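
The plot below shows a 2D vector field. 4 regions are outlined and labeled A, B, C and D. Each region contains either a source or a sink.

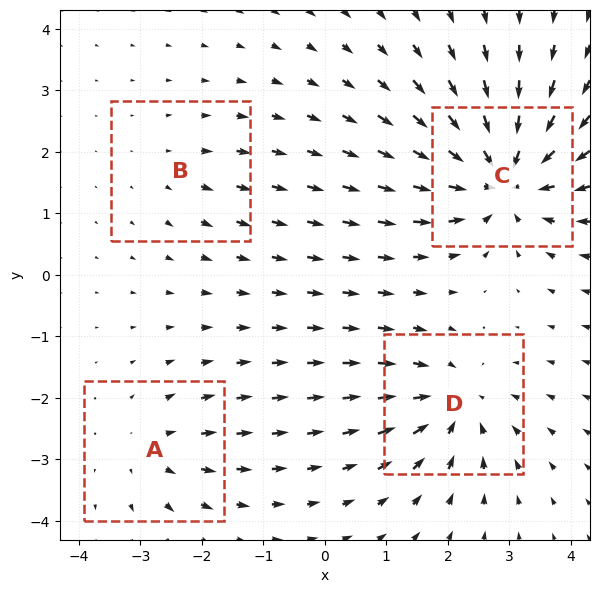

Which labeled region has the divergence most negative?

C

Divergence at each region's feature centre — A: about +3, B: about +2, C: about -8, D: about -5. Region C is most negative.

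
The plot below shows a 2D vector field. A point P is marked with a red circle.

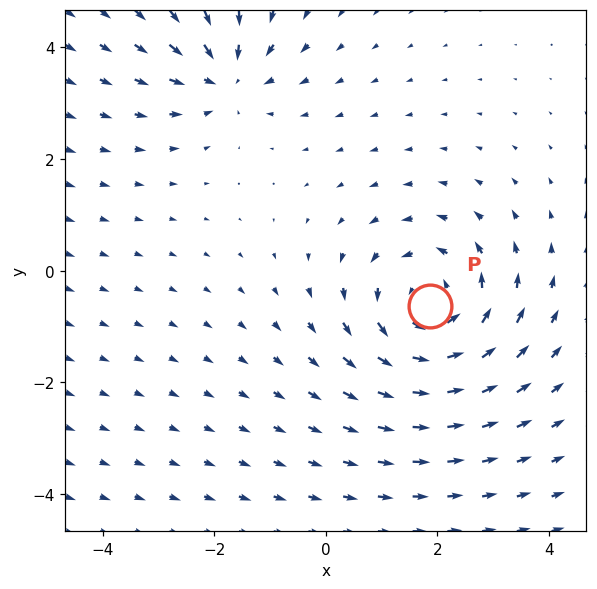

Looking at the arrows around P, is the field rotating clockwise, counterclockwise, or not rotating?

counterclockwise

Near P at (1.9, -0.6) the arrows circulate counterclockwise. The curl (z-component) there is about +4; positive curl means counterclockwise rotation.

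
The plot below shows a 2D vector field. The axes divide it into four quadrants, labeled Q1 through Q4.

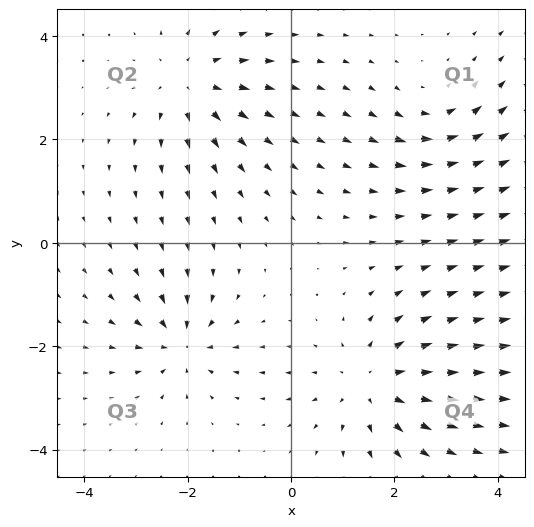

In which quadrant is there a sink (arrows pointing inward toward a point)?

Q3

The sink sits at approximately (-2.1, -2.0), which lies in quadrant Q3. The divergence there is about -5, negative as expected for a sink.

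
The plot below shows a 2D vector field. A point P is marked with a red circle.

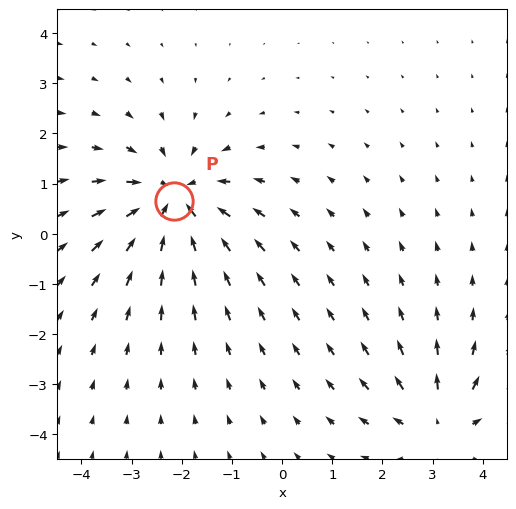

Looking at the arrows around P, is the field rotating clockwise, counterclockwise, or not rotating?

Near P at (-2.2, 0.7) the arrows show no circulation. The curl there is ≈0.

not rotating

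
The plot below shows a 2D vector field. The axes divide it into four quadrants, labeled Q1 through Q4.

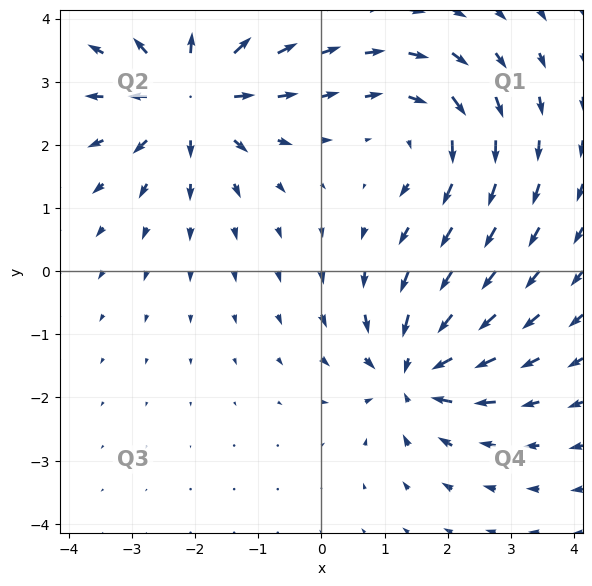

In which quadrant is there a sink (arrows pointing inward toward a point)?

Q4

The sink sits at approximately (1.5, -1.6), which lies in quadrant Q4. The divergence there is about -5, negative as expected for a sink.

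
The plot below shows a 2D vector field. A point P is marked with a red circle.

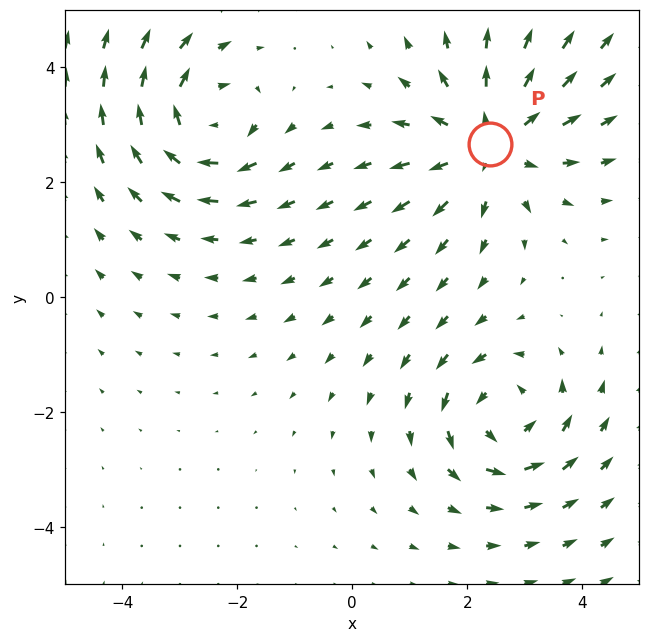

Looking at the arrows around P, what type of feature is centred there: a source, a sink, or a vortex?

At P (2.4, 2.7) the arrows spread outward. Divergence about +3, curl ≈0 — positive divergence with near-zero curl is a source.

source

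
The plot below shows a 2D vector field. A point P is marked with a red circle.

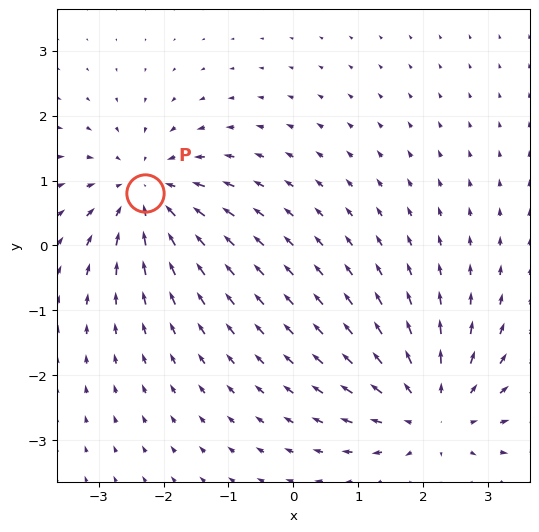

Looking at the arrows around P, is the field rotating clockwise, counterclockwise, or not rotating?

not rotating

Near P at (-2.3, 0.8) the arrows show no circulation. The curl there is ≈0.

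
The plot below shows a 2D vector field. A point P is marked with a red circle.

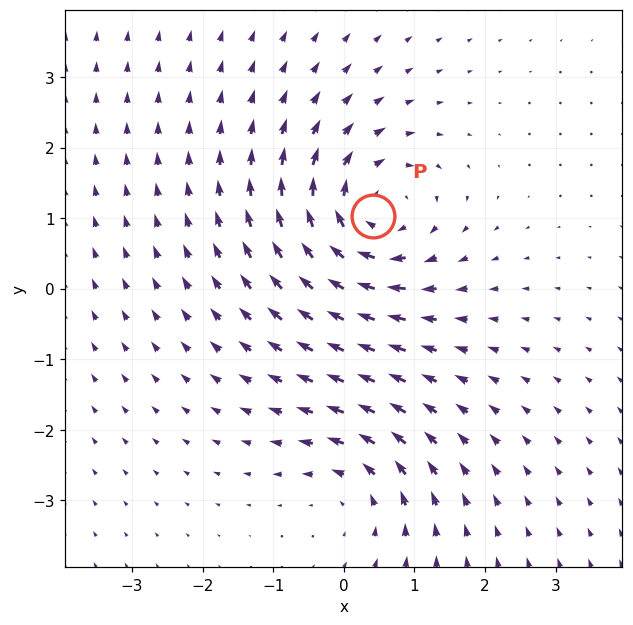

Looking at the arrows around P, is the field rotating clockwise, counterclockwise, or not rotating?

Near P at (0.4, 1.0) the arrows circulate clockwise. The curl (z-component) there is about -5; negative curl means clockwise rotation.

clockwise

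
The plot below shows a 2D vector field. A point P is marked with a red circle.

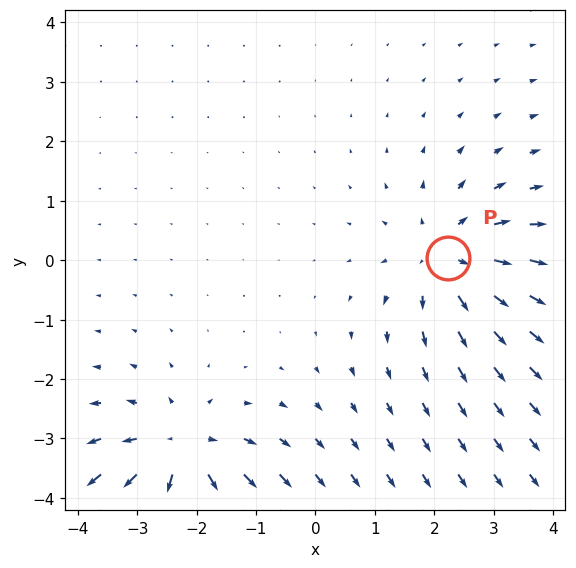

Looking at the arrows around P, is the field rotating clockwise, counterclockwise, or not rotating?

not rotating

Near P at (2.2, 0.0) the arrows show no circulation. The curl there is ≈0.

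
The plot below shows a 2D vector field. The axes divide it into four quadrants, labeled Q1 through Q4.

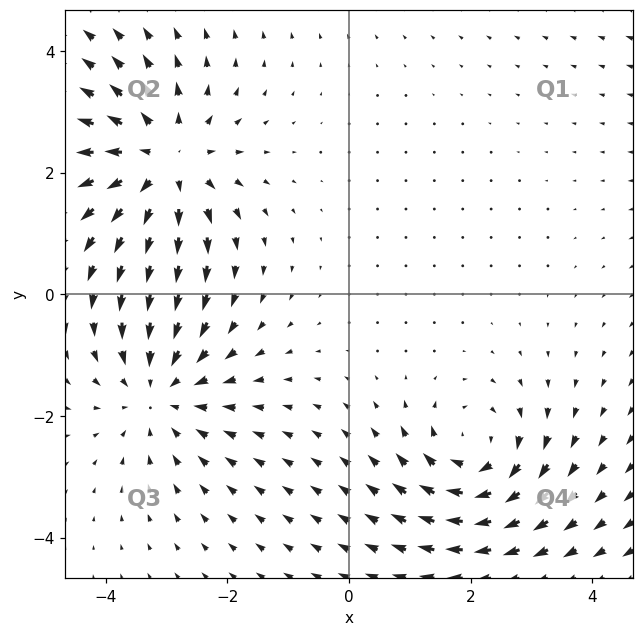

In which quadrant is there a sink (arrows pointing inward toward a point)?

Q3

The sink sits at approximately (-3.1, -1.6), which lies in quadrant Q3. The divergence there is about -3, negative as expected for a sink.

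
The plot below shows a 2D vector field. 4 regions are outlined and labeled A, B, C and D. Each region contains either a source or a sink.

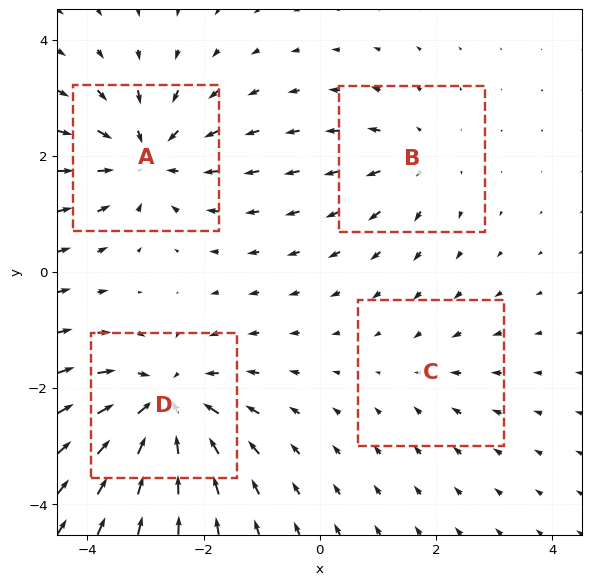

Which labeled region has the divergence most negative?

D

Divergence at each region's feature centre — A: about -5, B: about +3, C: about -2, D: about -7. Region D is most negative.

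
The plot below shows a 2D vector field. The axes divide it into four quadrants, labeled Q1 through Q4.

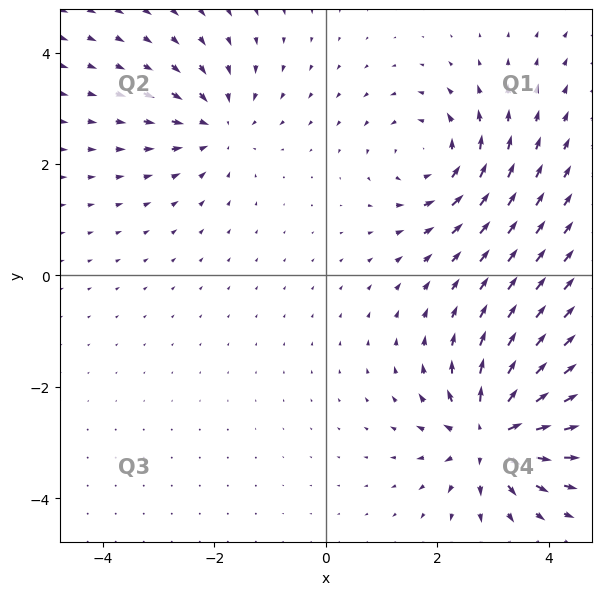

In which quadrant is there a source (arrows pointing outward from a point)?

The source sits at approximately (3.0, -2.9), which lies in quadrant Q4. The divergence there is about +6, positive as expected for a source.

Q4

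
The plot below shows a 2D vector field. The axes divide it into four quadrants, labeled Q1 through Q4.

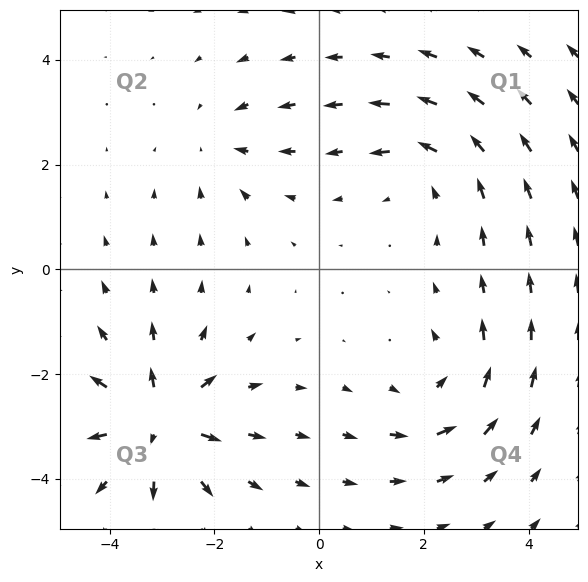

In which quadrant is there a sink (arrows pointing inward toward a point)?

The sink sits at approximately (-1.9, 2.4), which lies in quadrant Q2. The divergence there is about -2, negative as expected for a sink.

Q2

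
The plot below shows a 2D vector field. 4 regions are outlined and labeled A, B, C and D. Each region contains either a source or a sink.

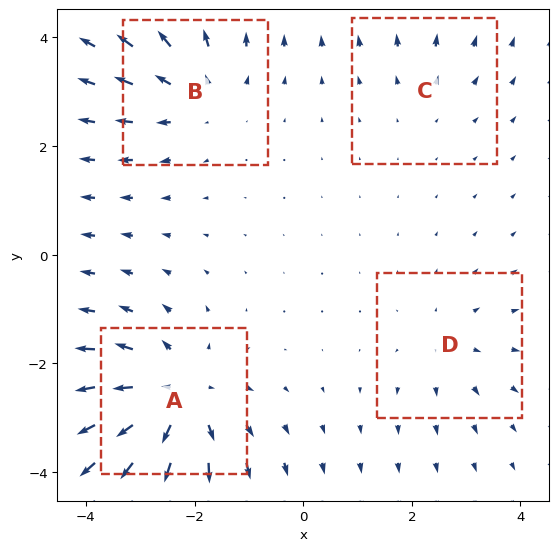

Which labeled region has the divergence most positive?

A

Divergence at each region's feature centre — A: about +6, B: about +4, C: about +2, D: about +3. Region A is most positive.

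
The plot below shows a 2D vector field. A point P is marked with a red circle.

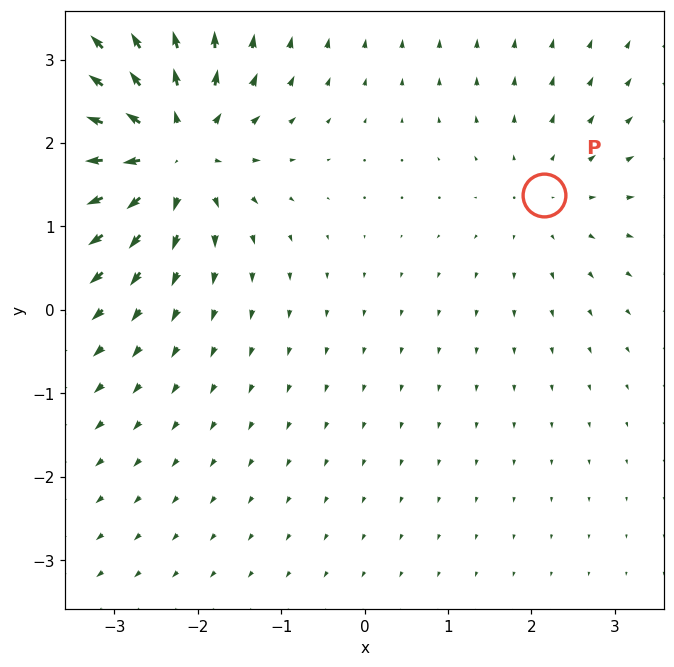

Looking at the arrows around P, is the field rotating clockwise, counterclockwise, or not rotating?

not rotating

Near P at (2.1, 1.4) the arrows show no circulation. The curl there is ≈0.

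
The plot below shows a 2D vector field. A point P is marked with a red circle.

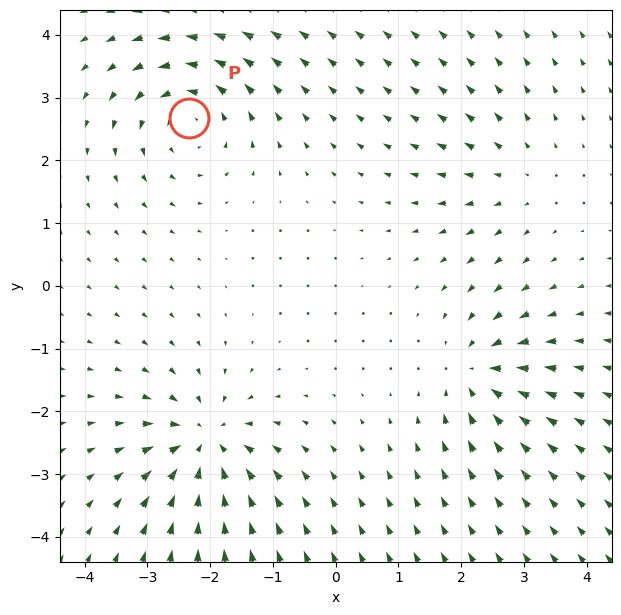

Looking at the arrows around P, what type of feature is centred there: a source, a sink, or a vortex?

vortex

At P (-2.3, 2.7) the arrows circulate counterclockwise. Divergence ≈0, curl about +5 — near-zero divergence with nonzero curl is a vortex.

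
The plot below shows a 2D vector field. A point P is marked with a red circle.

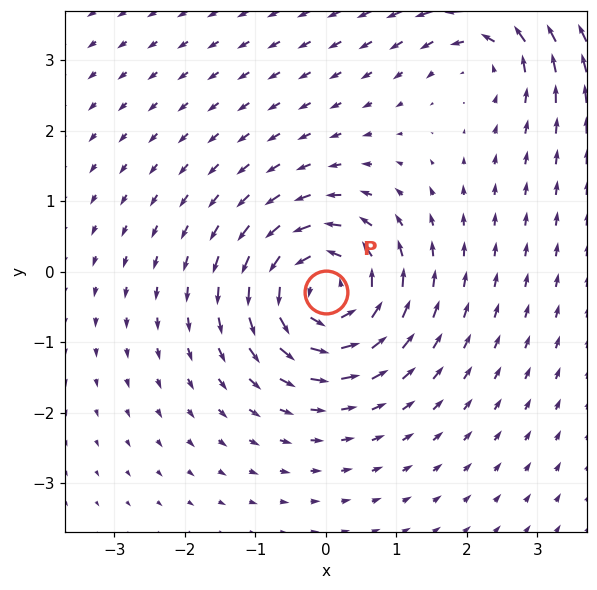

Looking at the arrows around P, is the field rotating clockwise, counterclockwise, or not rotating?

counterclockwise

Near P at (-0.0, -0.3) the arrows circulate counterclockwise. The curl (z-component) there is about +6; positive curl means counterclockwise rotation.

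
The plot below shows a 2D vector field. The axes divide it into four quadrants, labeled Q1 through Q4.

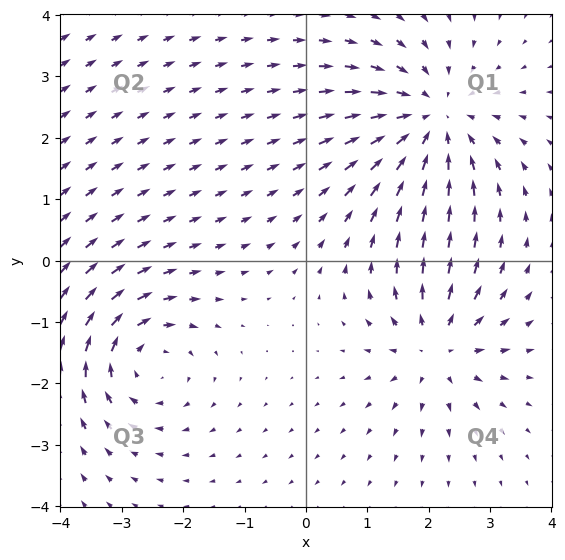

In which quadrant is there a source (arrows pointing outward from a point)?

Q4

The source sits at approximately (2.1, -1.4), which lies in quadrant Q4. The divergence there is about +4, positive as expected for a source.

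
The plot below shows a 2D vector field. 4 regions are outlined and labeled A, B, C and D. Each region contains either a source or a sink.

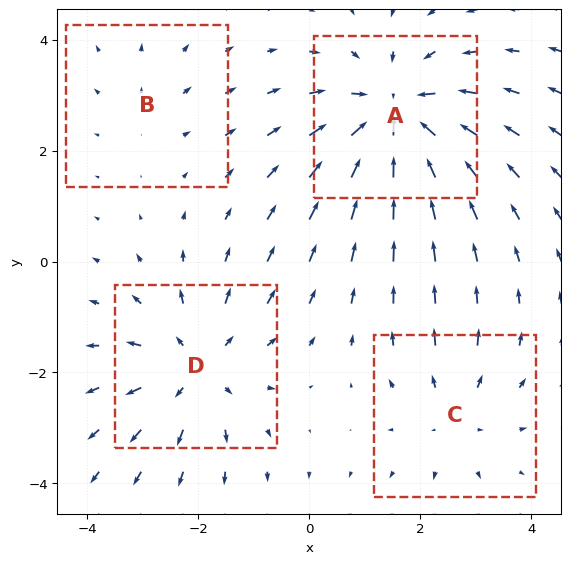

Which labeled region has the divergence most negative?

Divergence at each region's feature centre — A: about -6, B: about +2, C: about +3, D: about +4. Region A is most negative.

A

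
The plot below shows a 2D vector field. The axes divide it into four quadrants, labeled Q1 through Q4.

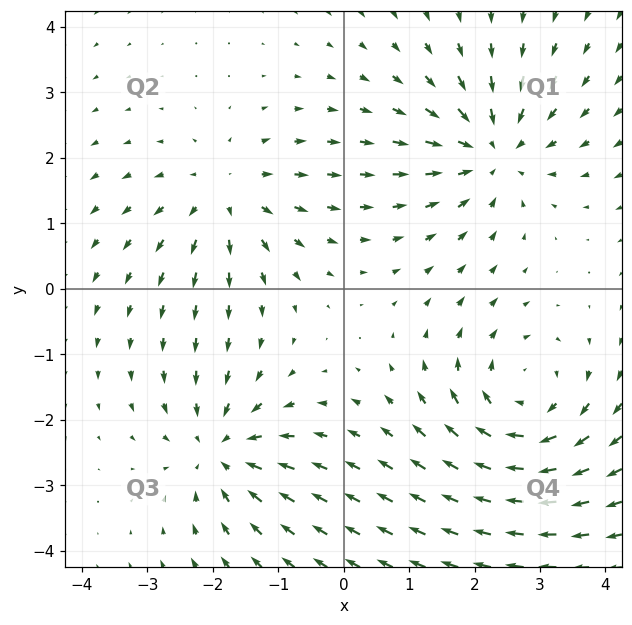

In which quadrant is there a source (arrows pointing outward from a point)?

The source sits at approximately (-1.8, 1.4), which lies in quadrant Q2. The divergence there is about +4, positive as expected for a source.

Q2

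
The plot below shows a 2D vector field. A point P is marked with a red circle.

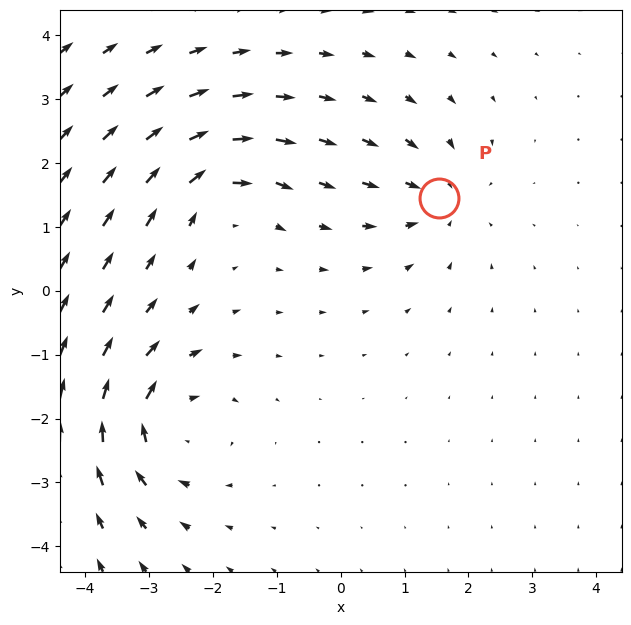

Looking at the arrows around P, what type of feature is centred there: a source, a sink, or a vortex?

sink

At P (1.5, 1.5) the arrows converge inward. Divergence about -3, curl ≈0 — negative divergence with near-zero curl is a sink.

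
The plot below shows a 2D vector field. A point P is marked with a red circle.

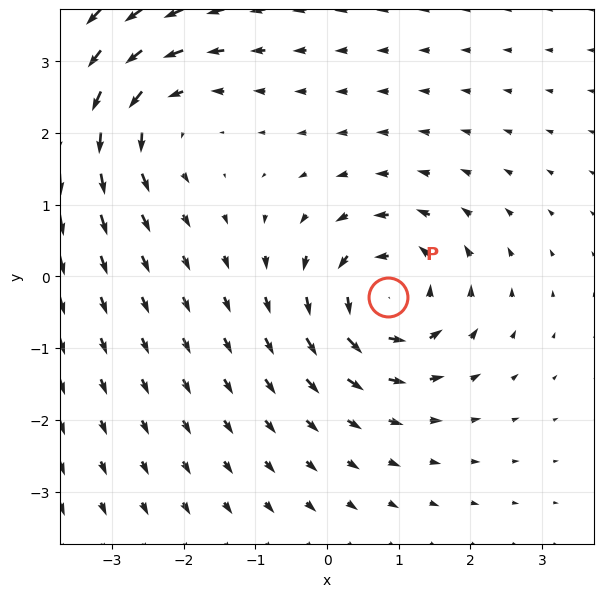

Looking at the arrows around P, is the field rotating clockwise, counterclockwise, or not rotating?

Near P at (0.8, -0.3) the arrows circulate counterclockwise. The curl (z-component) there is about +5; positive curl means counterclockwise rotation.

counterclockwise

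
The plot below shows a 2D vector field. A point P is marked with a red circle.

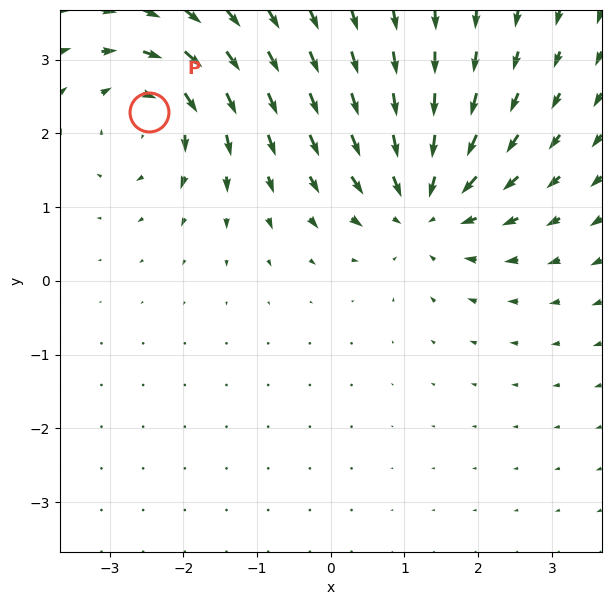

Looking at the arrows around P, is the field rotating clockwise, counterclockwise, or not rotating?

Near P at (-2.5, 2.3) the arrows circulate clockwise. The curl (z-component) there is about -4; negative curl means clockwise rotation.

clockwise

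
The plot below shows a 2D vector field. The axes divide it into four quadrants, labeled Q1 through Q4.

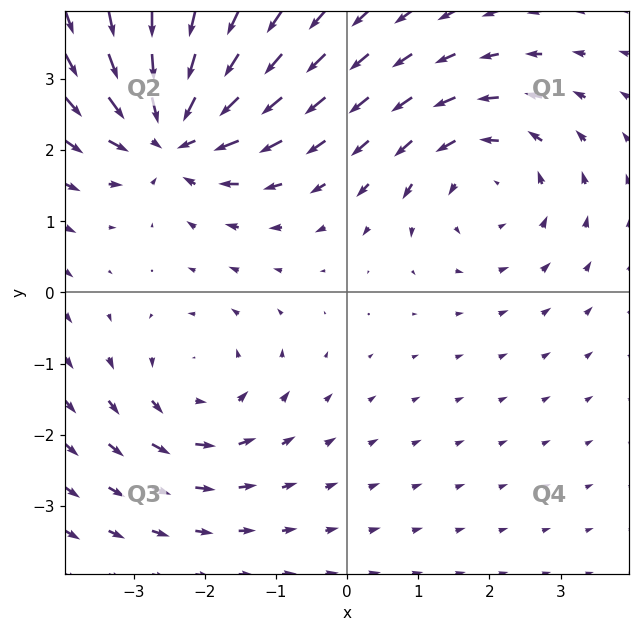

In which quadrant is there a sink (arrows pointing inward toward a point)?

Q2

The sink sits at approximately (-2.5, 2.3), which lies in quadrant Q2. The divergence there is about -6, negative as expected for a sink.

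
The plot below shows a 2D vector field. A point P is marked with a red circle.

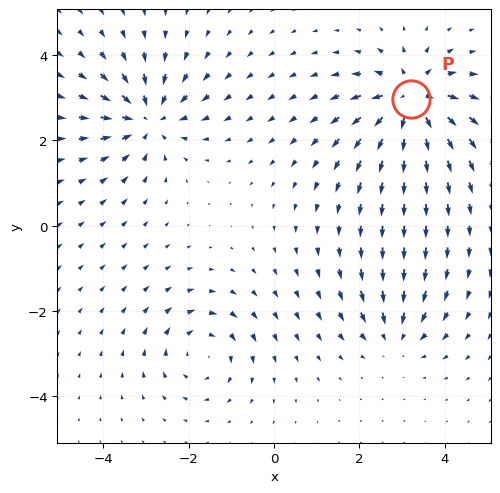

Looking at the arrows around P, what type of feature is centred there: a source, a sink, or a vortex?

At P (3.2, 3.0) the arrows spread outward. Divergence about +7, curl ≈0 — positive divergence with near-zero curl is a source.

source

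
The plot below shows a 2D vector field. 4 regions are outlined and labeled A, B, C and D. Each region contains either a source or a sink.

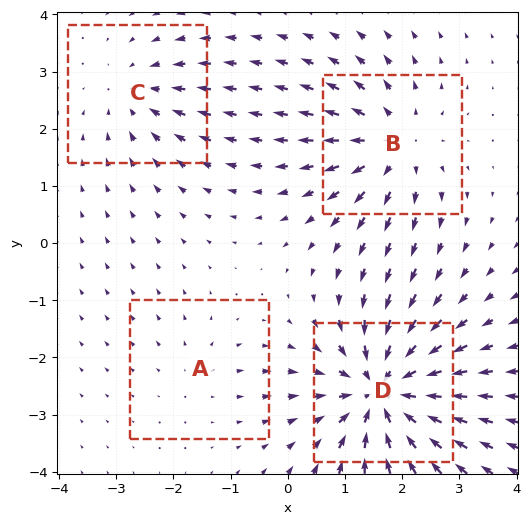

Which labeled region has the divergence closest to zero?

Divergence at each region's feature centre — A: about +2, B: about +5, C: about -3, D: about -8. Region A is closest to zero.

A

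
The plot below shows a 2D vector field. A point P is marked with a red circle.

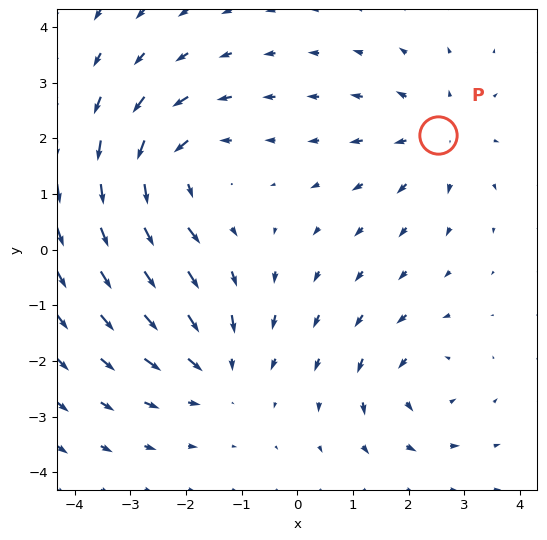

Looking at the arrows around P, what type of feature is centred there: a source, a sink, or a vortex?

source

At P (2.5, 2.1) the arrows spread outward. Divergence about +3, curl ≈0 — positive divergence with near-zero curl is a source.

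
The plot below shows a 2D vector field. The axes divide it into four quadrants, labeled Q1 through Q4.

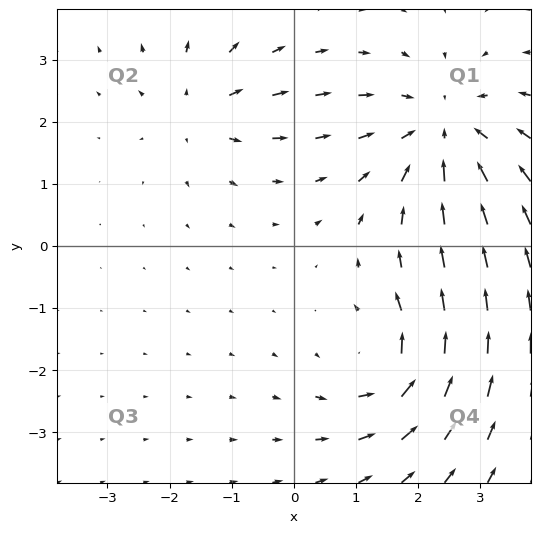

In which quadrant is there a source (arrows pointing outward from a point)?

Q2

The source sits at approximately (-1.5, 2.2), which lies in quadrant Q2. The divergence there is about +3, positive as expected for a source.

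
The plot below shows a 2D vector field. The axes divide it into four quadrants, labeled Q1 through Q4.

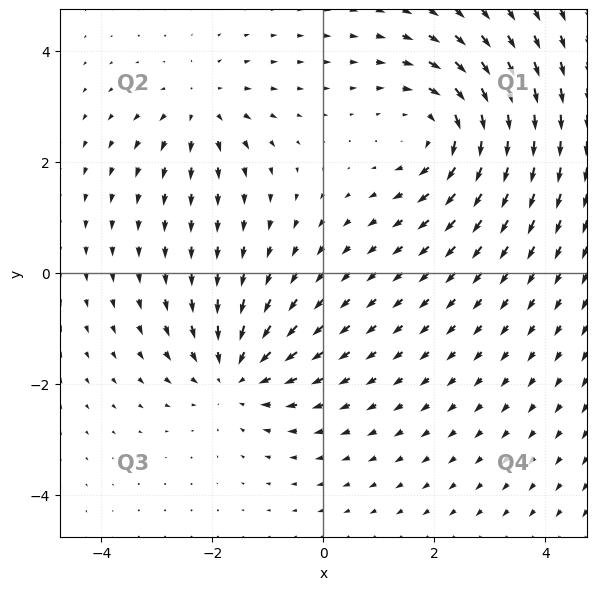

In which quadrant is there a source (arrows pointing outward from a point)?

Q2

The source sits at approximately (-2.2, 3.0), which lies in quadrant Q2. The divergence there is about +3, positive as expected for a source.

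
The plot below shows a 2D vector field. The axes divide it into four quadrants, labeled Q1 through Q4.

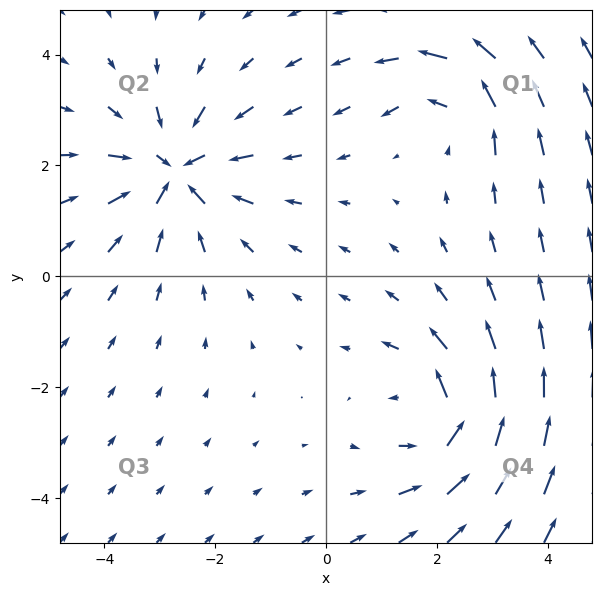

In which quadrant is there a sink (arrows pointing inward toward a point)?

Q2

The sink sits at approximately (-2.7, 1.9), which lies in quadrant Q2. The divergence there is about -5, negative as expected for a sink.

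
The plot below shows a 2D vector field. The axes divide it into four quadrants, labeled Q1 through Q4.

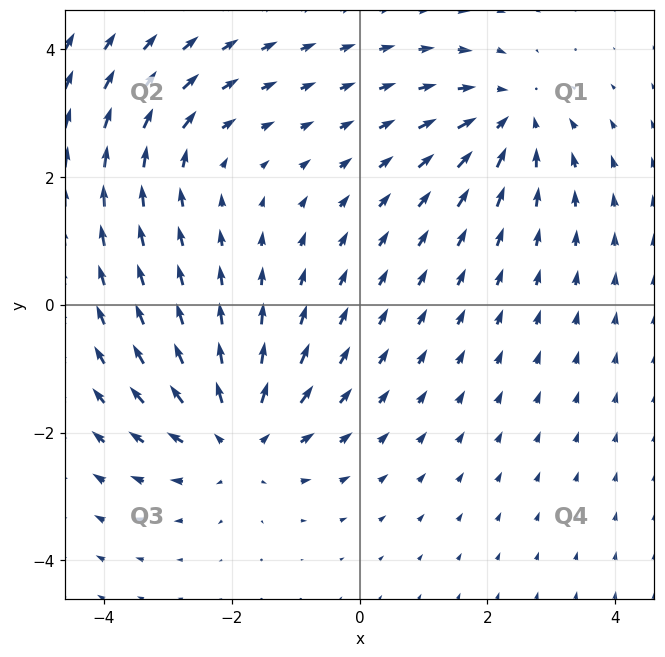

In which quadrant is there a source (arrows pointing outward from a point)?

The source sits at approximately (-1.9, -2.1), which lies in quadrant Q3. The divergence there is about +4, positive as expected for a source.

Q3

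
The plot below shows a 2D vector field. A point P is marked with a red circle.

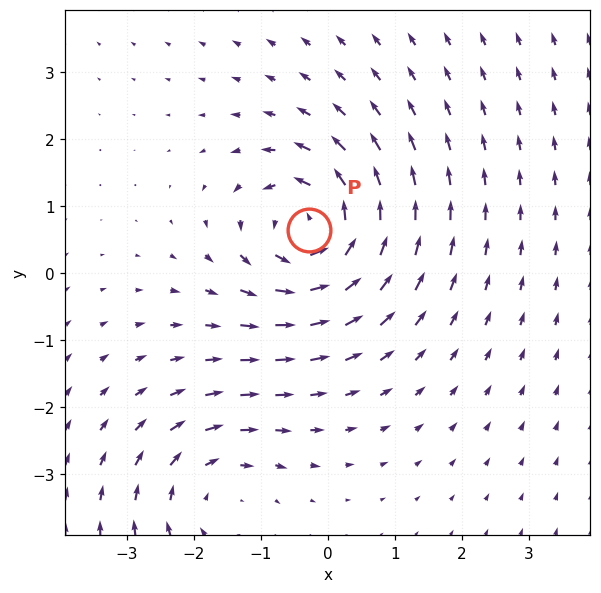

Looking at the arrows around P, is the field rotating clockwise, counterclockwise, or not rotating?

Near P at (-0.3, 0.6) the arrows circulate counterclockwise. The curl (z-component) there is about +6; positive curl means counterclockwise rotation.

counterclockwise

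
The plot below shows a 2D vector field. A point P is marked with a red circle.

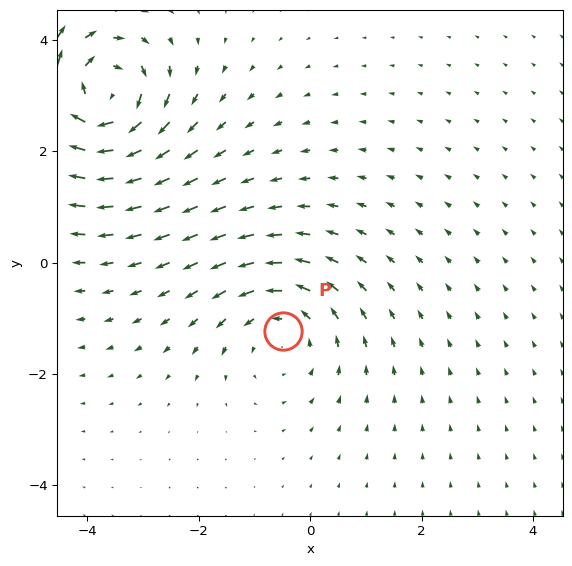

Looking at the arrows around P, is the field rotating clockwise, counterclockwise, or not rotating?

counterclockwise

Near P at (-0.5, -1.2) the arrows circulate counterclockwise. The curl (z-component) there is about +3; positive curl means counterclockwise rotation.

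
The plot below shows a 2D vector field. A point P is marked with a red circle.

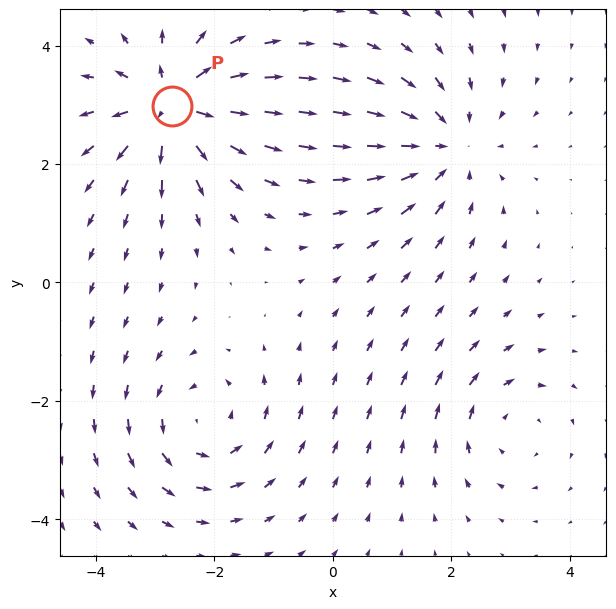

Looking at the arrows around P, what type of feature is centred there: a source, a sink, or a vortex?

source

At P (-2.7, 3.0) the arrows spread outward. Divergence about +7, curl ≈0 — positive divergence with near-zero curl is a source.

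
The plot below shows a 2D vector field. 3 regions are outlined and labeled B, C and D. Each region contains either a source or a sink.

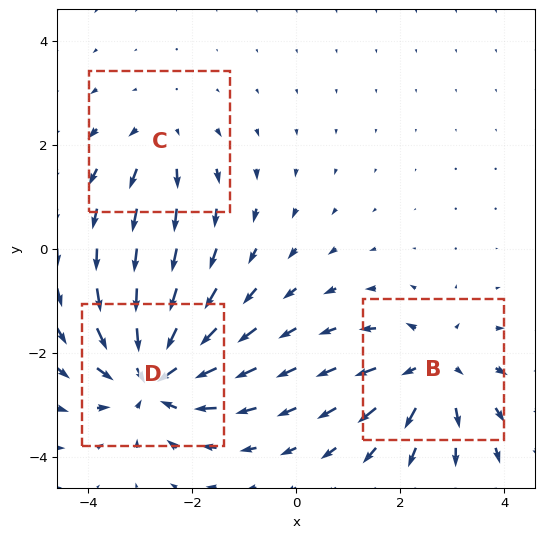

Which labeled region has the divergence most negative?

Divergence at each region's feature centre — B: about +4, C: about +2, D: about -5. Region D is most negative.

D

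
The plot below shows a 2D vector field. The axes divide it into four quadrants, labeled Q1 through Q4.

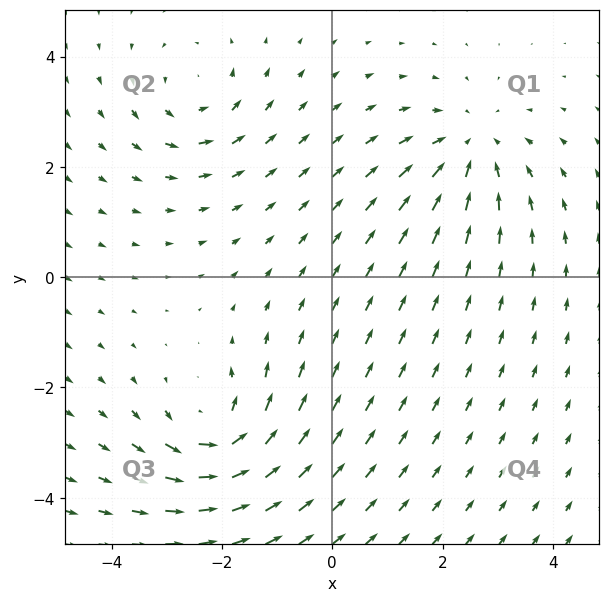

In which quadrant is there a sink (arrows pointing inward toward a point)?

The sink sits at approximately (2.5, 2.3), which lies in quadrant Q1. The divergence there is about -4, negative as expected for a sink.

Q1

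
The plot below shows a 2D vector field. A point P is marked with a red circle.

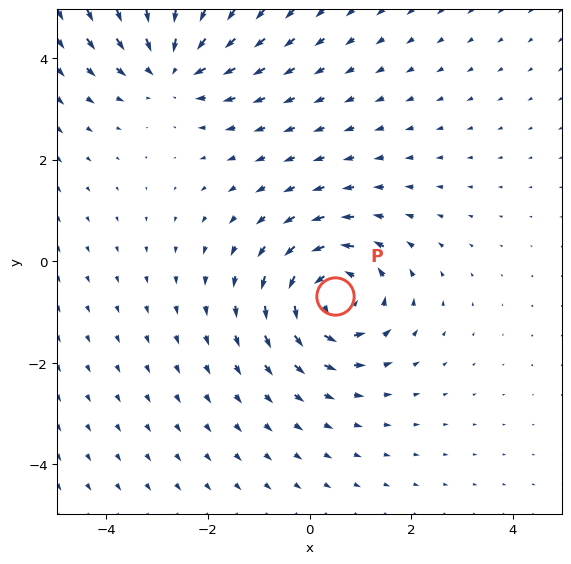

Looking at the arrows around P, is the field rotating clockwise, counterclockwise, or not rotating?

Near P at (0.5, -0.7) the arrows circulate counterclockwise. The curl (z-component) there is about +6; positive curl means counterclockwise rotation.

counterclockwise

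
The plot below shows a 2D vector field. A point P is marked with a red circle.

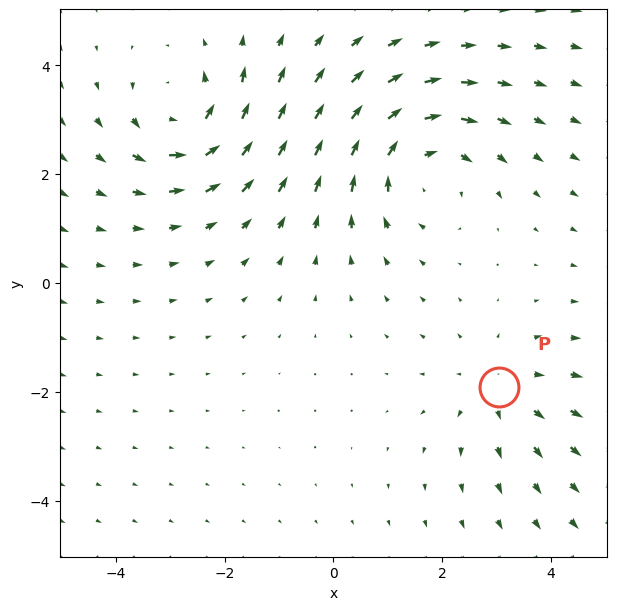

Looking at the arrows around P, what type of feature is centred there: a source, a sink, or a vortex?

At P (3.1, -1.9) the arrows spread outward. Divergence about +2, curl ≈0 — positive divergence with near-zero curl is a source.

source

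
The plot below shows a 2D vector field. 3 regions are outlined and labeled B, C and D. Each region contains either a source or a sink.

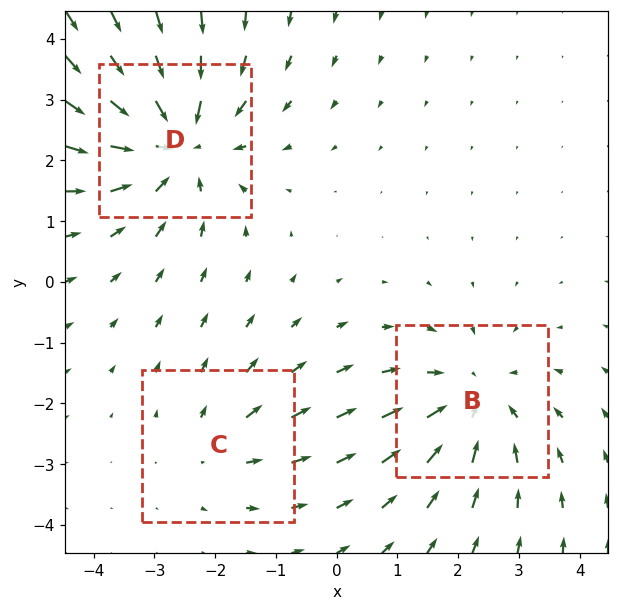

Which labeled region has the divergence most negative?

D

Divergence at each region's feature centre — B: about -3, C: about +2, D: about -4. Region D is most negative.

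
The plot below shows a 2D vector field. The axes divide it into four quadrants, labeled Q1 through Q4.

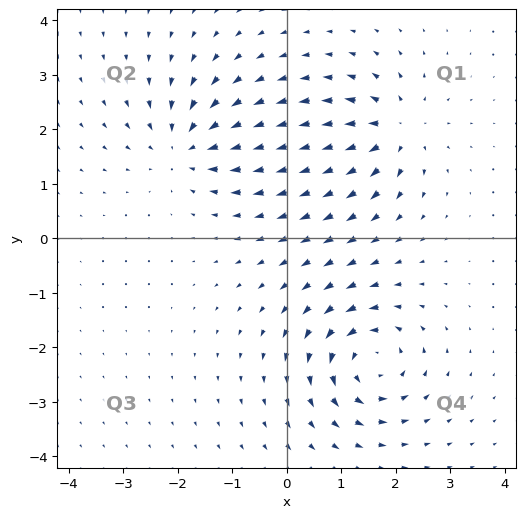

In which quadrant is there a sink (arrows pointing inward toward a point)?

Q2

The sink sits at approximately (-1.9, 1.7), which lies in quadrant Q2. The divergence there is about -5, negative as expected for a sink.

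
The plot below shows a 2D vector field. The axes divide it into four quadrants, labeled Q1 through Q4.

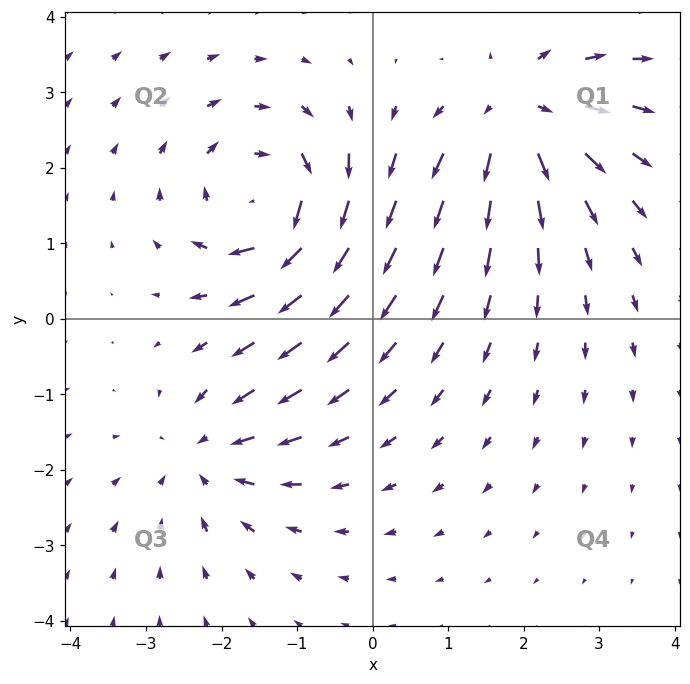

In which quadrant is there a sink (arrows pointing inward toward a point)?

The sink sits at approximately (-2.2, -1.8), which lies in quadrant Q3. The divergence there is about -4, negative as expected for a sink.

Q3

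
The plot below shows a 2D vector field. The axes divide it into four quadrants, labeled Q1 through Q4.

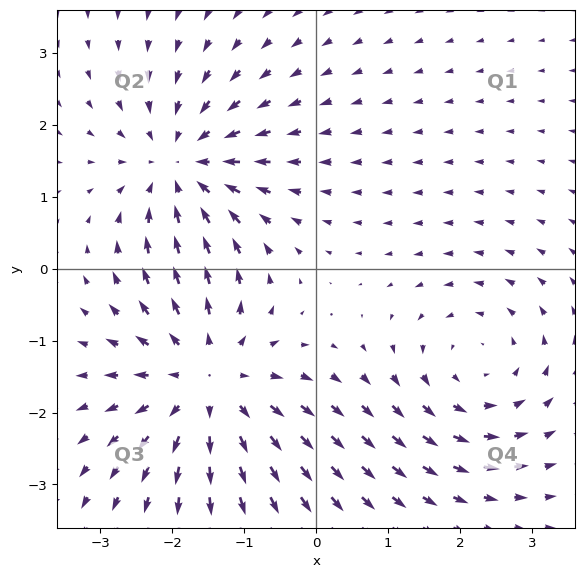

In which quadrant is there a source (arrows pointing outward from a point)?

The source sits at approximately (-1.5, -1.6), which lies in quadrant Q3. The divergence there is about +4, positive as expected for a source.

Q3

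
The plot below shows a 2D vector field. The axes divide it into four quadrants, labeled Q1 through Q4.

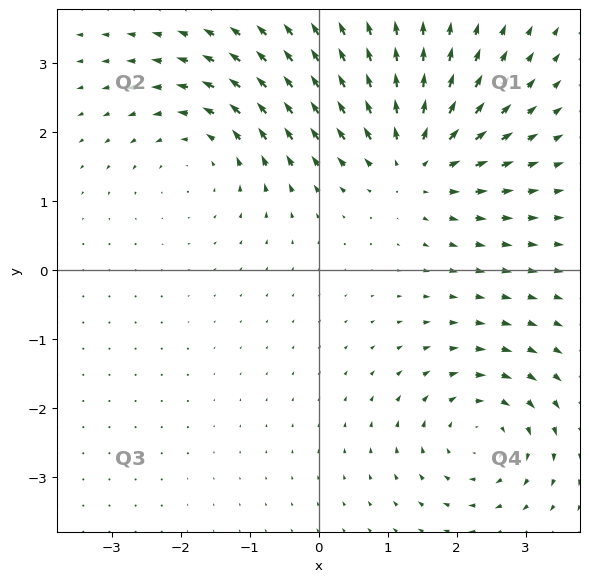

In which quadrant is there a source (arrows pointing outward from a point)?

Q1

The source sits at approximately (1.4, 1.6), which lies in quadrant Q1. The divergence there is about +5, positive as expected for a source.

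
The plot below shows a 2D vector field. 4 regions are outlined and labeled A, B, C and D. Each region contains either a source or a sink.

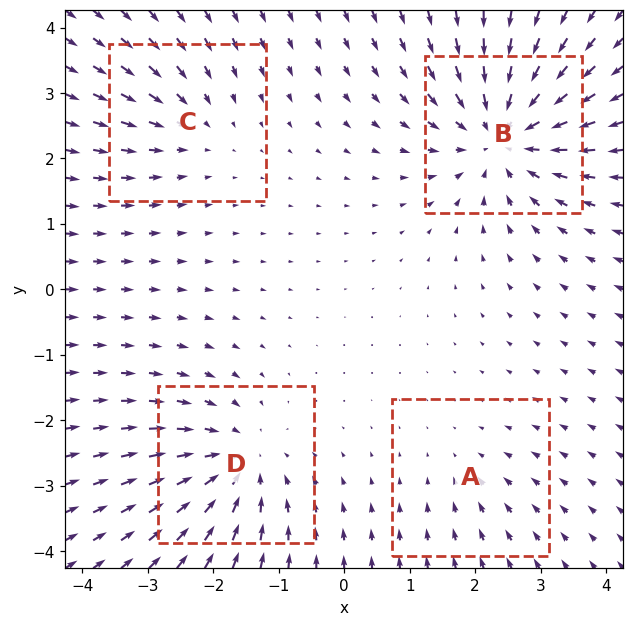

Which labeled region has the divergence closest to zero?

Divergence at each region's feature centre — A: about -2, B: about -7, C: about -3, D: about -5. Region A is closest to zero.

A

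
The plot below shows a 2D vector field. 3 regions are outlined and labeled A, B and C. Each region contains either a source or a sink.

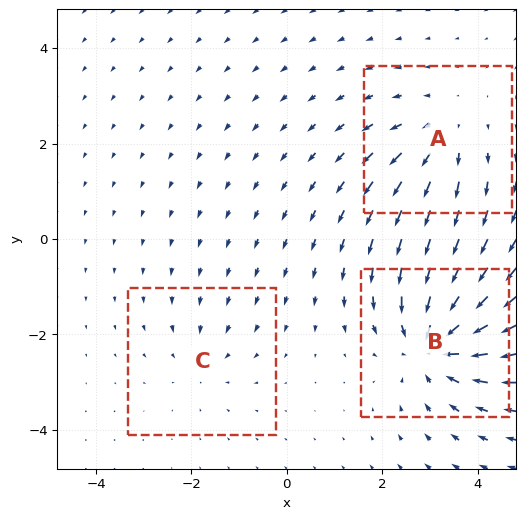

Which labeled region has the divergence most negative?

Divergence at each region's feature centre — A: about +3, B: about -5, C: about -2. Region B is most negative.

B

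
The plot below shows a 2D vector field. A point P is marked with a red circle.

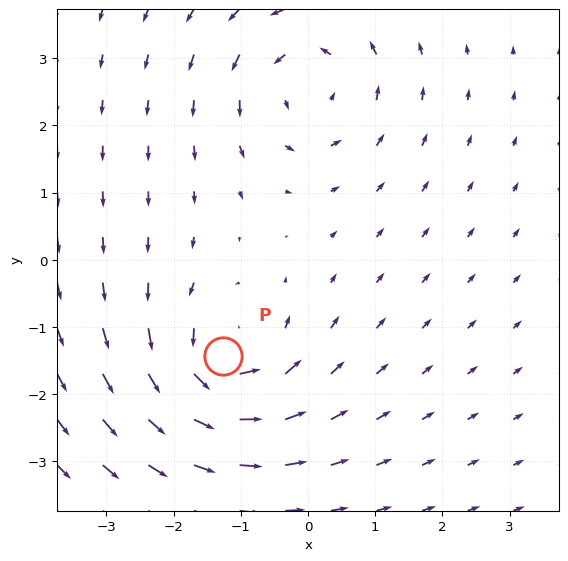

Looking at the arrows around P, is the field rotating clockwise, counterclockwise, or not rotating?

counterclockwise

Near P at (-1.3, -1.4) the arrows circulate counterclockwise. The curl (z-component) there is about +6; positive curl means counterclockwise rotation.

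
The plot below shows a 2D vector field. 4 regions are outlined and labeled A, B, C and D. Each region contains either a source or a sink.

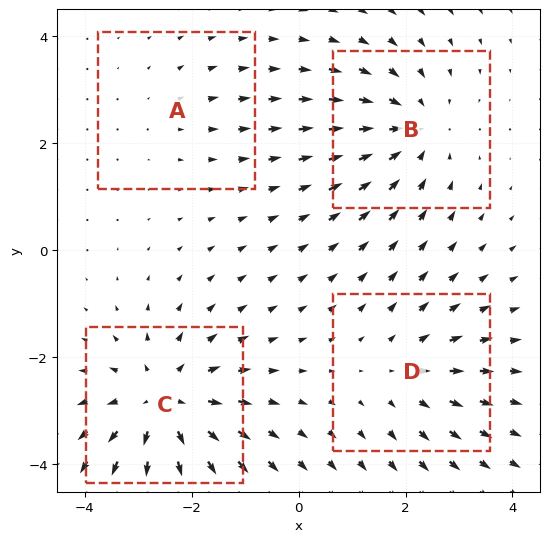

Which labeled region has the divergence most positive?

Divergence at each region's feature centre — A: about +2, B: about -4, C: about +5, D: about +3. Region C is most positive.

C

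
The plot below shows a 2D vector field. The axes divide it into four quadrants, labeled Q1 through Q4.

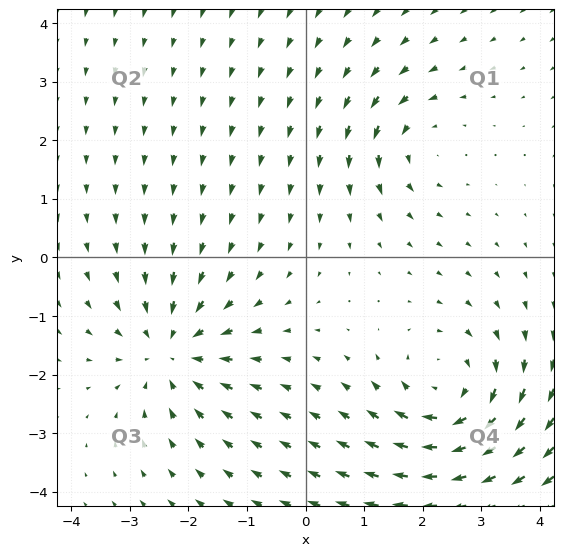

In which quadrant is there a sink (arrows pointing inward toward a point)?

The sink sits at approximately (-2.3, -1.6), which lies in quadrant Q3. The divergence there is about -5, negative as expected for a sink.

Q3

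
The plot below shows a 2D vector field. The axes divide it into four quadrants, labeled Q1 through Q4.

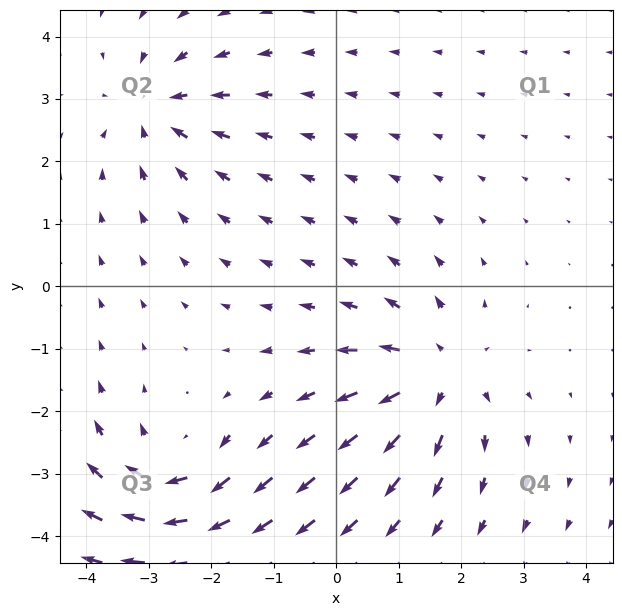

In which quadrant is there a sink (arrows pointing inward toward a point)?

Q2

The sink sits at approximately (-2.9, 2.8), which lies in quadrant Q2. The divergence there is about -4, negative as expected for a sink.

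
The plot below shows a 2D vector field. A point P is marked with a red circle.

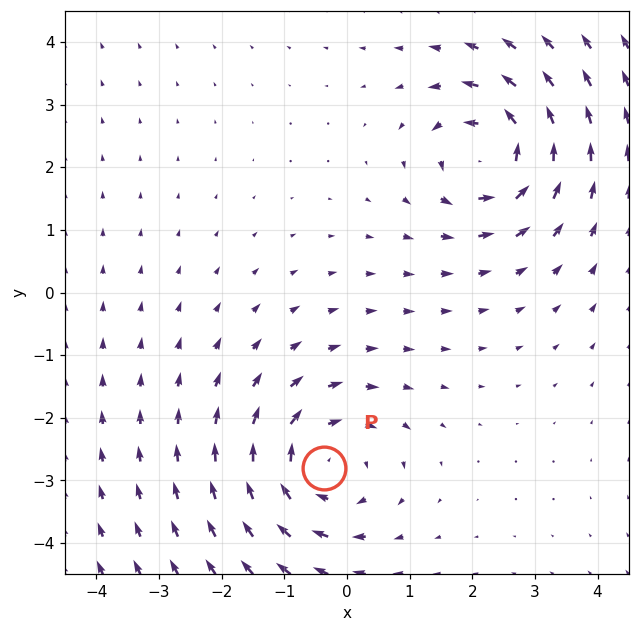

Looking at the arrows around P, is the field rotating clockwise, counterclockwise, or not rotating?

Near P at (-0.4, -2.8) the arrows circulate clockwise. The curl (z-component) there is about -3; negative curl means clockwise rotation.

clockwise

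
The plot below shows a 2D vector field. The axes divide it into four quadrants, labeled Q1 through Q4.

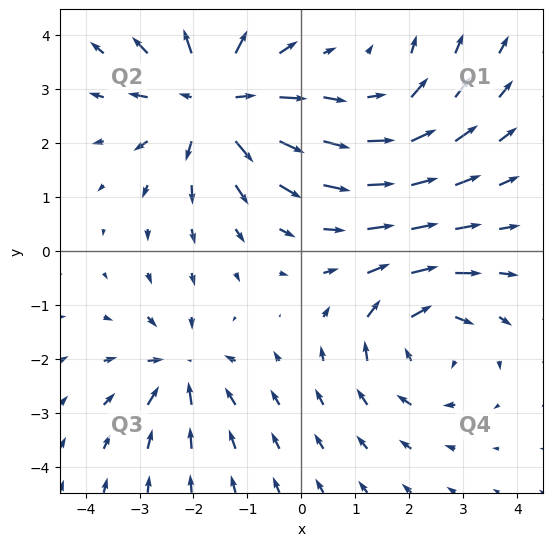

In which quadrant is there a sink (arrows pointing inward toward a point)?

Q3

The sink sits at approximately (-2.2, -2.2), which lies in quadrant Q3. The divergence there is about -4, negative as expected for a sink.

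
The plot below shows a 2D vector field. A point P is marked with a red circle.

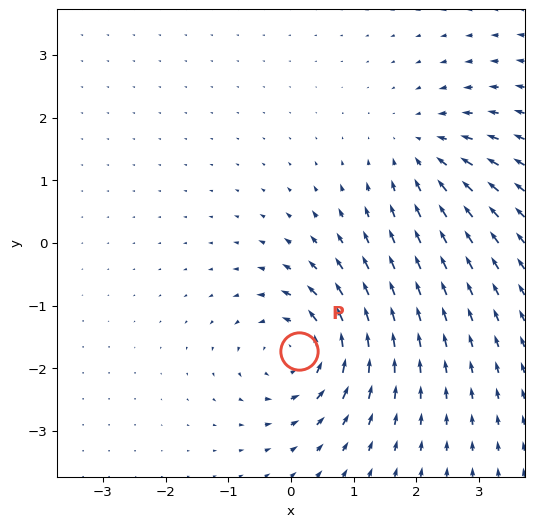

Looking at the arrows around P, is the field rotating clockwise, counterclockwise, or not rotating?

counterclockwise

Near P at (0.1, -1.7) the arrows circulate counterclockwise. The curl (z-component) there is about +5; positive curl means counterclockwise rotation.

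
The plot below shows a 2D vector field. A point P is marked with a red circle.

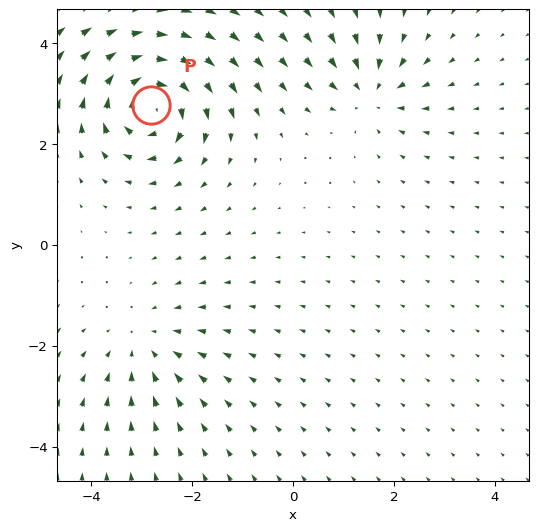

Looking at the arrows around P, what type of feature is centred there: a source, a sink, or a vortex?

vortex

At P (-2.8, 2.8) the arrows circulate clockwise. Divergence ≈0, curl about -7 — near-zero divergence with nonzero curl is a vortex.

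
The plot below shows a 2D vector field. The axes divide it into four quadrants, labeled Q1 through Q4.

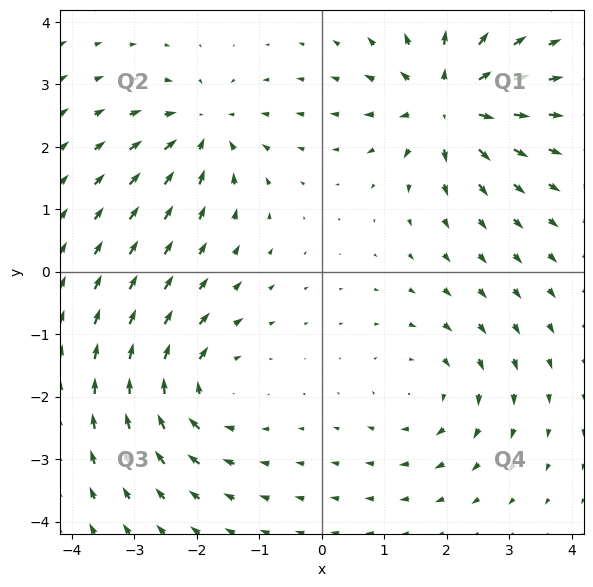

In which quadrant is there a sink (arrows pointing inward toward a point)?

Q2

The sink sits at approximately (-1.9, 2.3), which lies in quadrant Q2. The divergence there is about -4, negative as expected for a sink.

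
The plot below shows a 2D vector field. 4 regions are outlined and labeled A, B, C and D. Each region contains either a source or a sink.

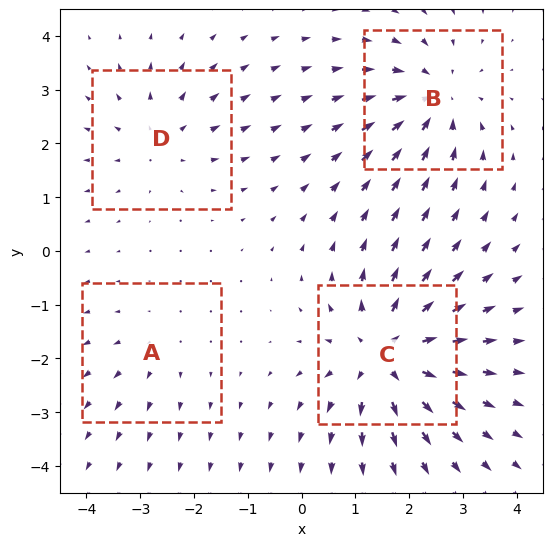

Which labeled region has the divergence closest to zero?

A

Divergence at each region's feature centre — A: about +2, B: about -5, C: about +6, D: about +3. Region A is closest to zero.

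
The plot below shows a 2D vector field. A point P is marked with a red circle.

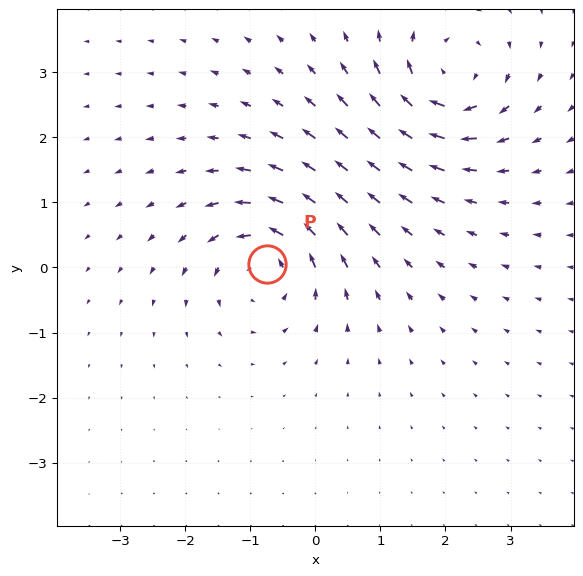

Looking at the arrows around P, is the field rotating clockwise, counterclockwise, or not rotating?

Near P at (-0.7, 0.0) the arrows circulate counterclockwise. The curl (z-component) there is about +5; positive curl means counterclockwise rotation.

counterclockwise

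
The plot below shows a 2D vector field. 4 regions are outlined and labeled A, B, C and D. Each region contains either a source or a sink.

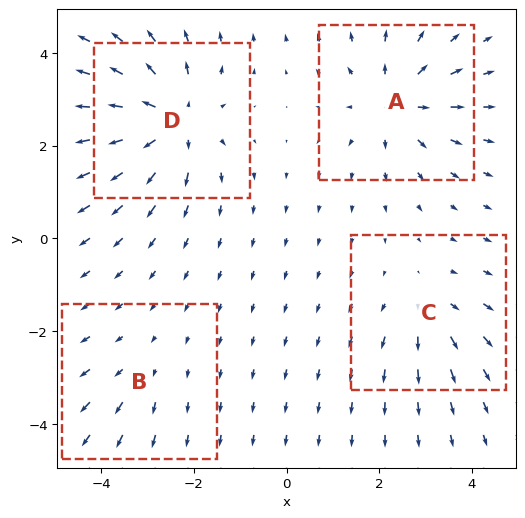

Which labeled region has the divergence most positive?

D

Divergence at each region's feature centre — A: about +5, B: about +2, C: about +3, D: about +7. Region D is most positive.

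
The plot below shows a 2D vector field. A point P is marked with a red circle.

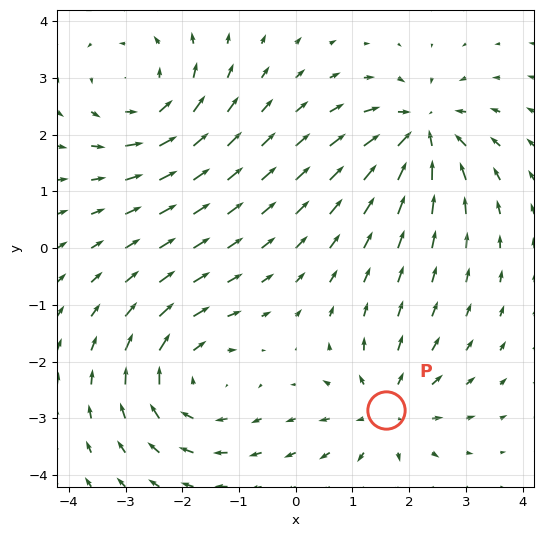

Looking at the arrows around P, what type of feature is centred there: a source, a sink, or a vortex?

At P (1.6, -2.9) the arrows spread outward. Divergence about +4, curl ≈0 — positive divergence with near-zero curl is a source.

source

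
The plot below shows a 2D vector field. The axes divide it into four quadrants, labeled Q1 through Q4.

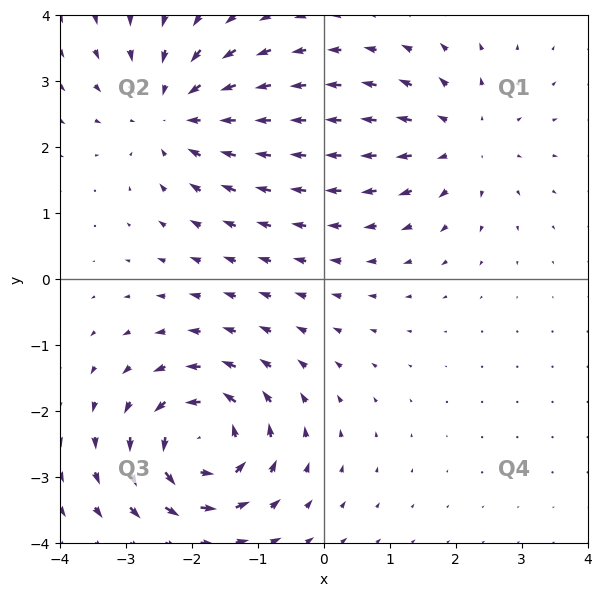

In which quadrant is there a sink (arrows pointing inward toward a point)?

Q2

The sink sits at approximately (-2.2, 2.5), which lies in quadrant Q2. The divergence there is about -4, negative as expected for a sink.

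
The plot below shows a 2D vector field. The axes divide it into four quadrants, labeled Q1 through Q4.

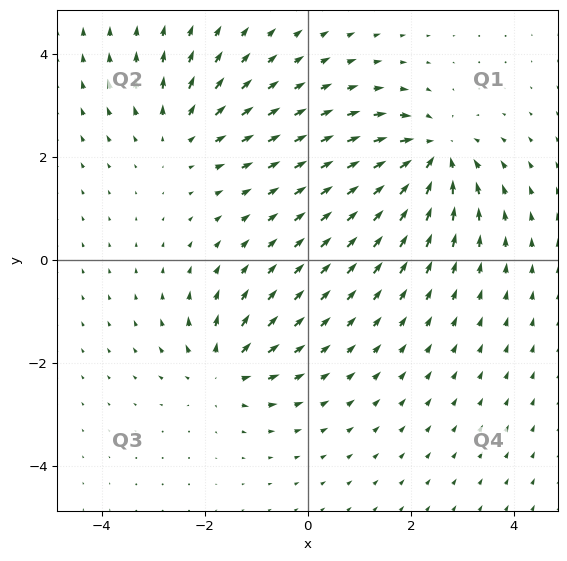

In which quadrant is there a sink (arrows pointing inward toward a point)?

Q1

The sink sits at approximately (2.4, 2.0), which lies in quadrant Q1. The divergence there is about -6, negative as expected for a sink.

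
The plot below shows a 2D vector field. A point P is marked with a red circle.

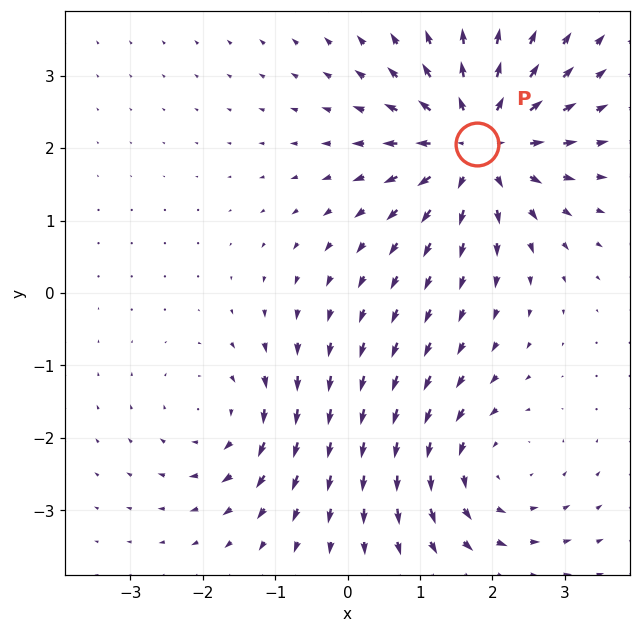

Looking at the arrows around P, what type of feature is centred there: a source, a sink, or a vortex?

source

At P (1.8, 2.1) the arrows spread outward. Divergence about +5, curl ≈0 — positive divergence with near-zero curl is a source.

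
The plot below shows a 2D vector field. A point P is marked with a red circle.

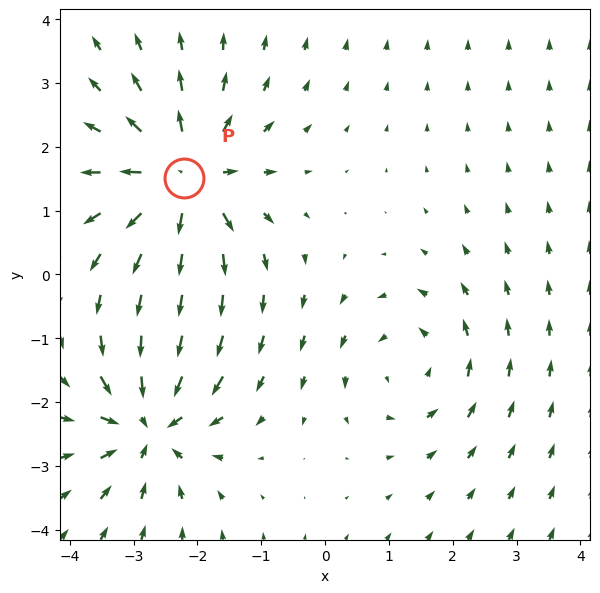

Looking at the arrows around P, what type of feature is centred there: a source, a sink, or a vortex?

source

At P (-2.2, 1.5) the arrows spread outward. Divergence about +6, curl ≈0 — positive divergence with near-zero curl is a source.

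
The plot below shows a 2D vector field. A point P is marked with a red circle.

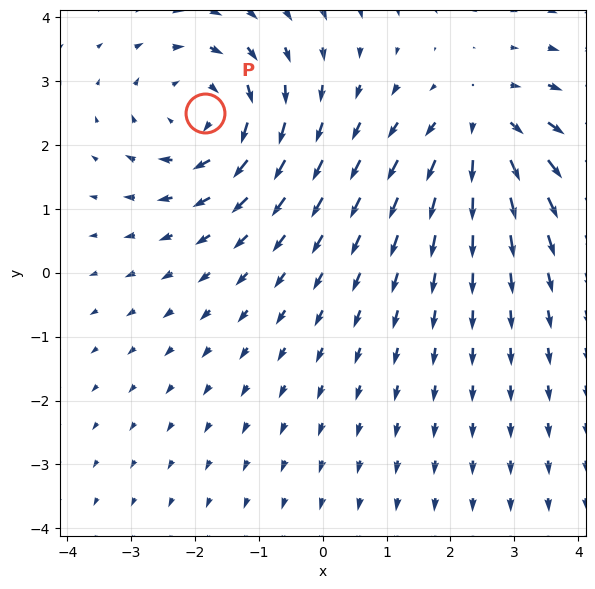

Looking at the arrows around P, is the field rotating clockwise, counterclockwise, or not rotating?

clockwise

Near P at (-1.8, 2.5) the arrows circulate clockwise. The curl (z-component) there is about -4; negative curl means clockwise rotation.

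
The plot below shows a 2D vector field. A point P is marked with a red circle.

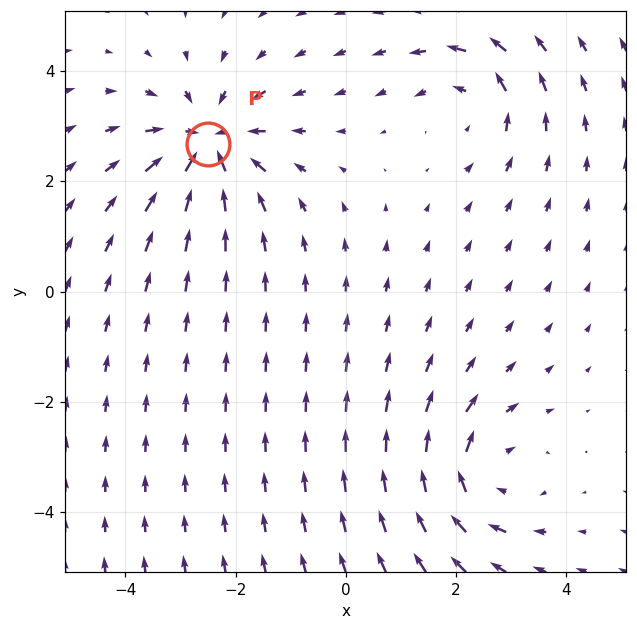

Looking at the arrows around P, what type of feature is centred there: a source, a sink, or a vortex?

At P (-2.5, 2.7) the arrows converge inward. Divergence about -4, curl ≈0 — negative divergence with near-zero curl is a sink.

sink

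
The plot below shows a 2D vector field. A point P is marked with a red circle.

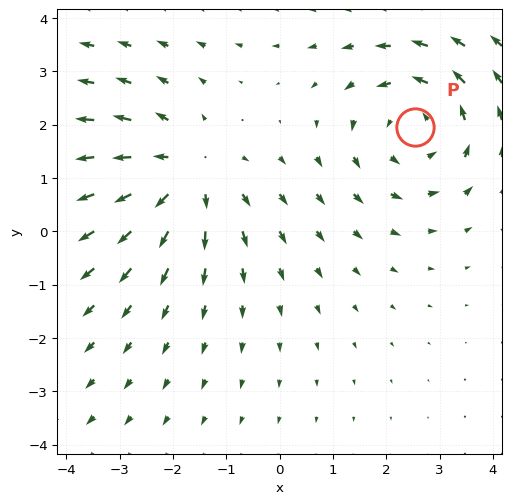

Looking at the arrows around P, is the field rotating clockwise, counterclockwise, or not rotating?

counterclockwise

Near P at (2.5, 2.0) the arrows circulate counterclockwise. The curl (z-component) there is about +3; positive curl means counterclockwise rotation.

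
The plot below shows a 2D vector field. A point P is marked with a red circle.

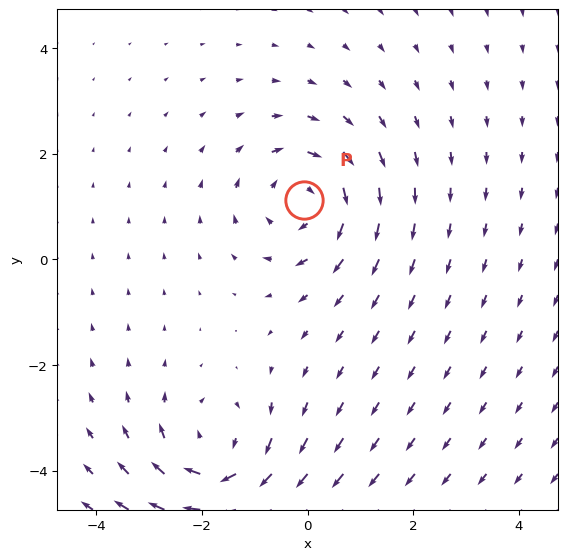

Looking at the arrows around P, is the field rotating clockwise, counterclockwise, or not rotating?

Near P at (-0.1, 1.1) the arrows circulate clockwise. The curl (z-component) there is about -4; negative curl means clockwise rotation.

clockwise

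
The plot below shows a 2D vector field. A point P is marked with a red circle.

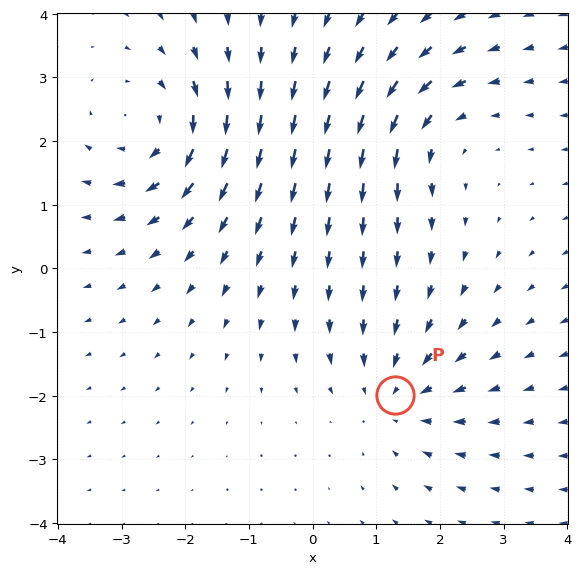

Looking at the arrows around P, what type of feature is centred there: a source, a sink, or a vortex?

sink

At P (1.3, -2.0) the arrows converge inward. Divergence about -3, curl ≈0 — negative divergence with near-zero curl is a sink.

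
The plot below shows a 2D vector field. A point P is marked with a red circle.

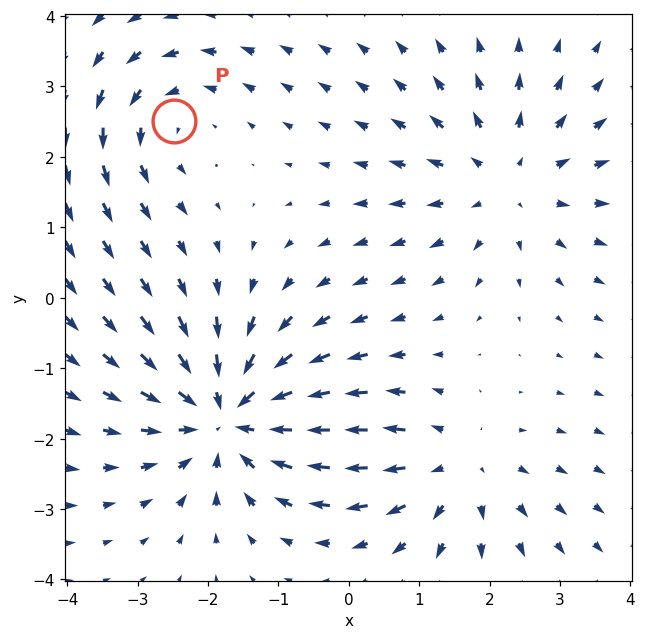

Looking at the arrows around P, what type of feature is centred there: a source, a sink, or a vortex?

vortex

At P (-2.5, 2.5) the arrows circulate counterclockwise. Divergence ≈0, curl about +3 — near-zero divergence with nonzero curl is a vortex.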